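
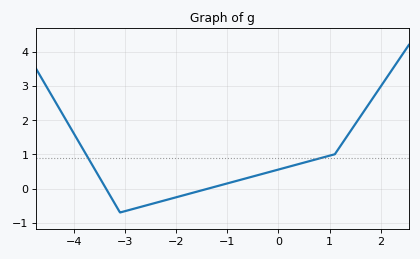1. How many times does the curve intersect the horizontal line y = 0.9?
2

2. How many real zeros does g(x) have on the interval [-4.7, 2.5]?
2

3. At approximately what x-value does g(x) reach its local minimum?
-3.1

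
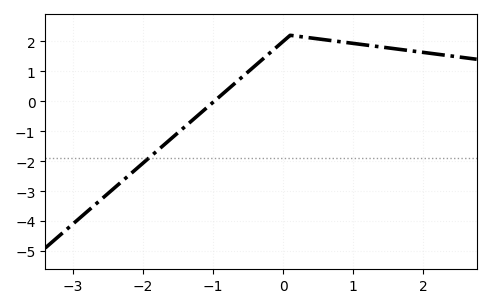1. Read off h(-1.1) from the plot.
-0.234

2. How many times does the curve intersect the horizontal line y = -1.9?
1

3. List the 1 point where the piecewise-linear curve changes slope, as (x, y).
(0.1, 2.2)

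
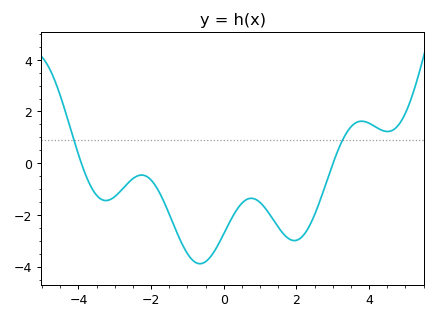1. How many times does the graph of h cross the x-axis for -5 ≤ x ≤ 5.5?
2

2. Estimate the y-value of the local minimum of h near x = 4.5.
1.22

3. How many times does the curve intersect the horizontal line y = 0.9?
2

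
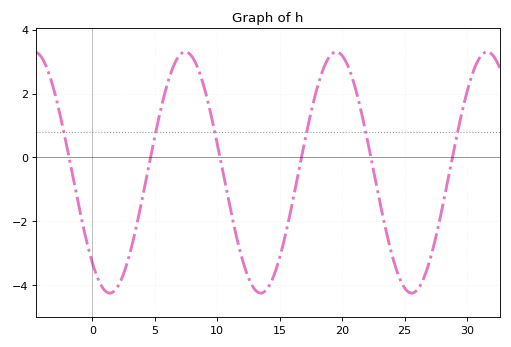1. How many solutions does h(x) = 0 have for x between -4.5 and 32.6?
6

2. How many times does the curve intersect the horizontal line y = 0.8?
6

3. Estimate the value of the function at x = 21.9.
0.8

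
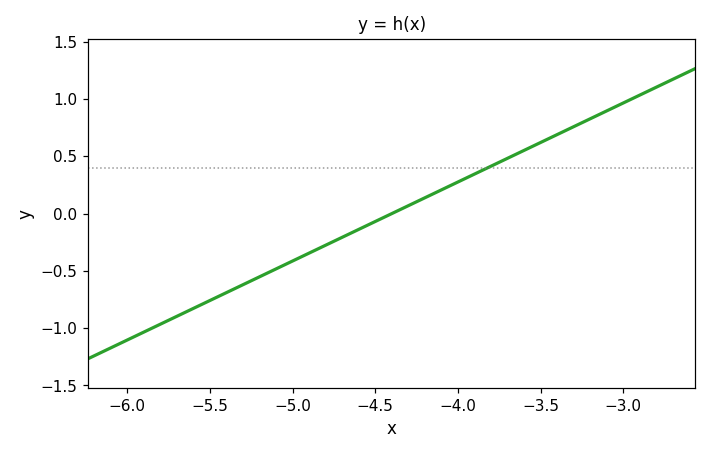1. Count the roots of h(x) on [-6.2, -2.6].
1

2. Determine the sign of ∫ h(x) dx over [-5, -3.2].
positive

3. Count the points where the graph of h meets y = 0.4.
1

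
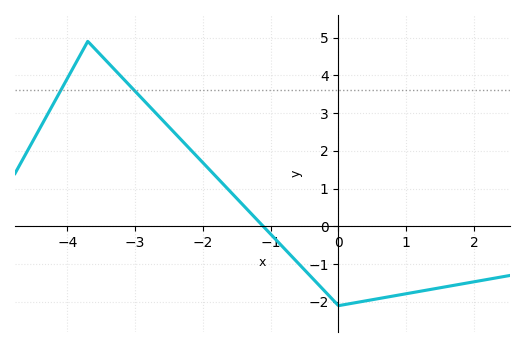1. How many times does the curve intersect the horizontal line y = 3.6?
2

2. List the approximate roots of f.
-1.11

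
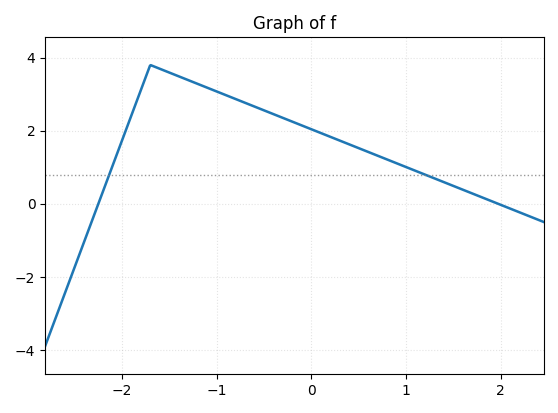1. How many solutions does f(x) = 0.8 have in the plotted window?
2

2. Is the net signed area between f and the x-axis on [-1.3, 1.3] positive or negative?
positive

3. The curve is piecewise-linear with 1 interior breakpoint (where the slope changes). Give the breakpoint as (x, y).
(-1.7, 3.8)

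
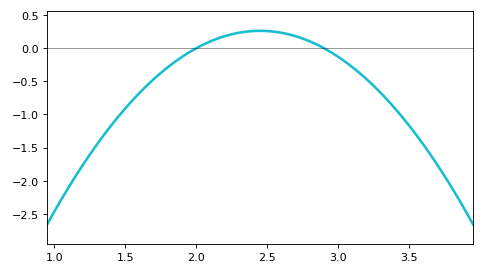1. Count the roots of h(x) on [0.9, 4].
2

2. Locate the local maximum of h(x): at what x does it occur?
2.45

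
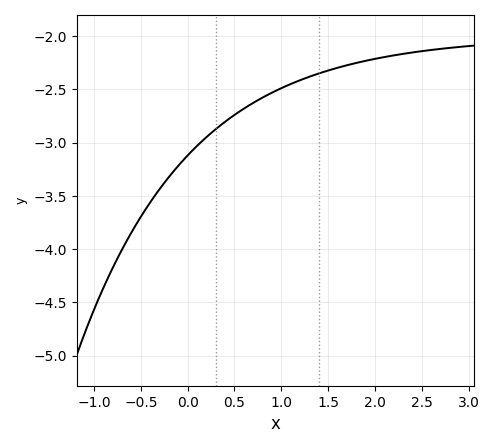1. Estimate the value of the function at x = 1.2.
-2.41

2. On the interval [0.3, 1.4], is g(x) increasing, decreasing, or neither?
increasing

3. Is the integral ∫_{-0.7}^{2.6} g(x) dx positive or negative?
negative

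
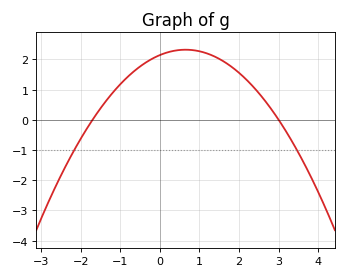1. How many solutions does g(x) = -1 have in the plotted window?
2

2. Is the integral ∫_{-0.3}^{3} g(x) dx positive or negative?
positive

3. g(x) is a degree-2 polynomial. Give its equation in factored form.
y = -0.42(x + 1.7)(x - 3)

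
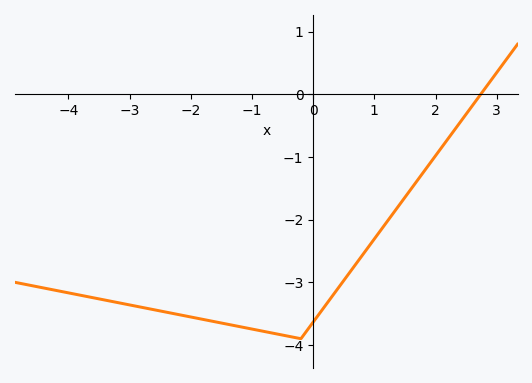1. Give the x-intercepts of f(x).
2.8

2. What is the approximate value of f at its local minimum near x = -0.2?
-3.9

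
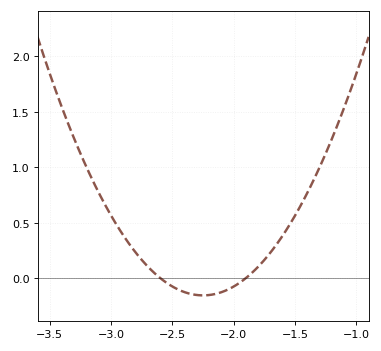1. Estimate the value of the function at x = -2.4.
-0.128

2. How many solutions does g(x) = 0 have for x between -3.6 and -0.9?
2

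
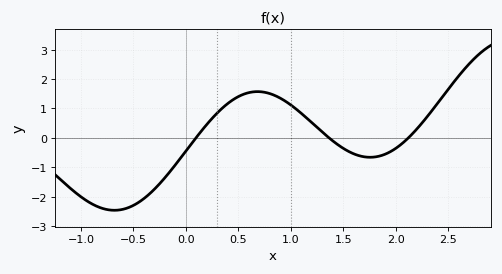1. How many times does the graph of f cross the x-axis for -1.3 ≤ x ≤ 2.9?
3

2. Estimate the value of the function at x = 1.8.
-0.648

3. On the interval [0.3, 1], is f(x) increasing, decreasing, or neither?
neither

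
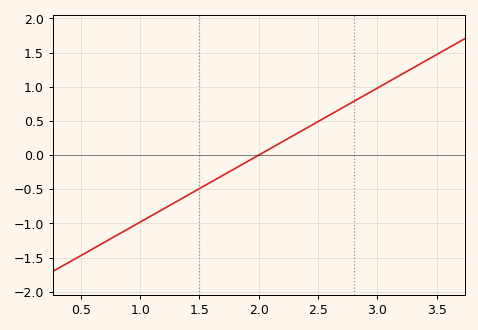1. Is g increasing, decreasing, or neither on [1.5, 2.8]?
increasing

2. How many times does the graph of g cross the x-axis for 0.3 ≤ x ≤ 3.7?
1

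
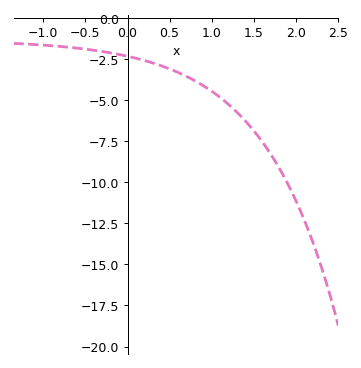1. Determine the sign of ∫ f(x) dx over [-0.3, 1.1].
negative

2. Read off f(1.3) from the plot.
-5.8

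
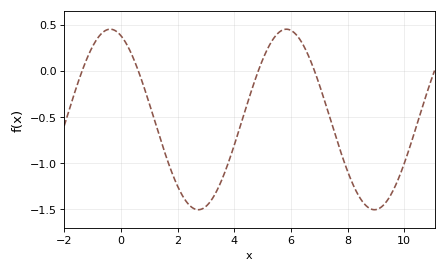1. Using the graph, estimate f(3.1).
-1.44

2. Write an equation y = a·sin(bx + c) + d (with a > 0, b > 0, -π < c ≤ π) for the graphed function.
y = 0.98sin(1.01x + 1.96) - 0.53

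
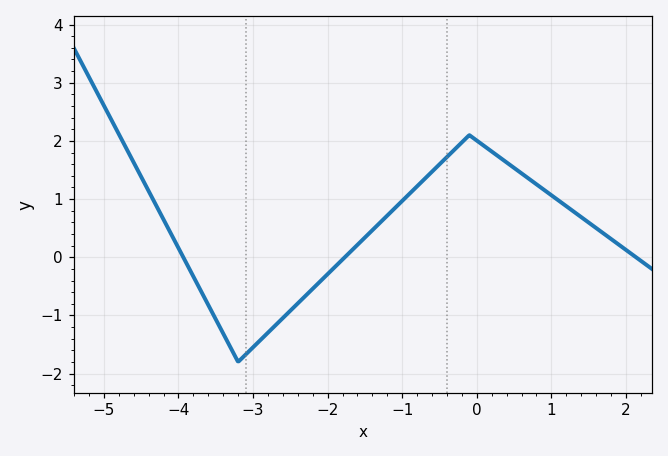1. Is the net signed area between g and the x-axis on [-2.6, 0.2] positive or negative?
positive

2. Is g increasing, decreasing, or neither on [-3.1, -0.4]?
increasing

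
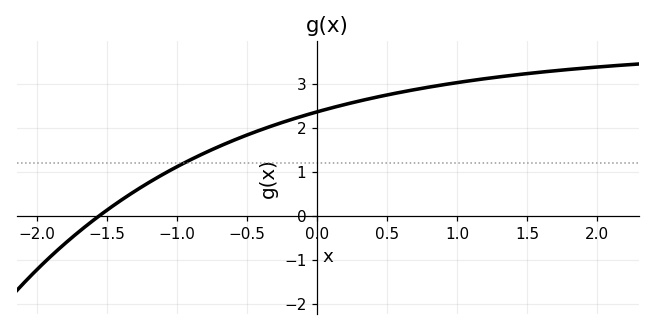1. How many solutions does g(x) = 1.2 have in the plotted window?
1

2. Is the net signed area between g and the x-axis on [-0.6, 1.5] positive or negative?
positive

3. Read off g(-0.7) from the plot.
1.57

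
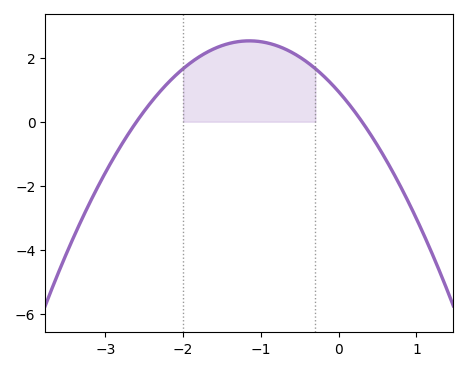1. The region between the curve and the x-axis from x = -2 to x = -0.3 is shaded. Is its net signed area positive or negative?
positive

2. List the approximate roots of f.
-2.6, 0.3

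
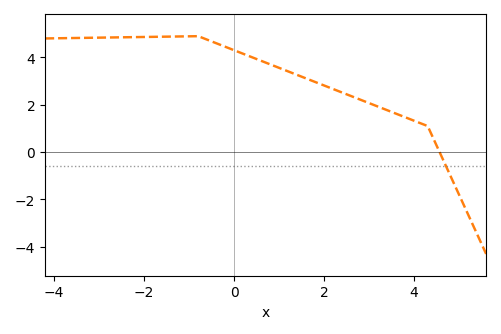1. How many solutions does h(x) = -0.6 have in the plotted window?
1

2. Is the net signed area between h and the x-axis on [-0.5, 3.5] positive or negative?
positive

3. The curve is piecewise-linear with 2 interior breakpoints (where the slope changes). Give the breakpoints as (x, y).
(-0.8, 4.9); (4.3, 1.1)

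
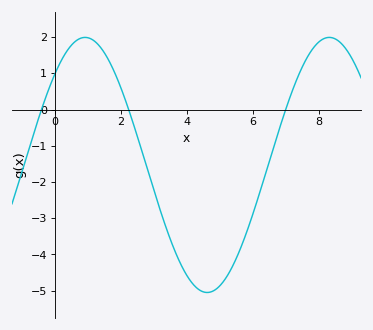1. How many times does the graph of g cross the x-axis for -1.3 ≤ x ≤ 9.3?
3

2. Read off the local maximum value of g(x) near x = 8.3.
2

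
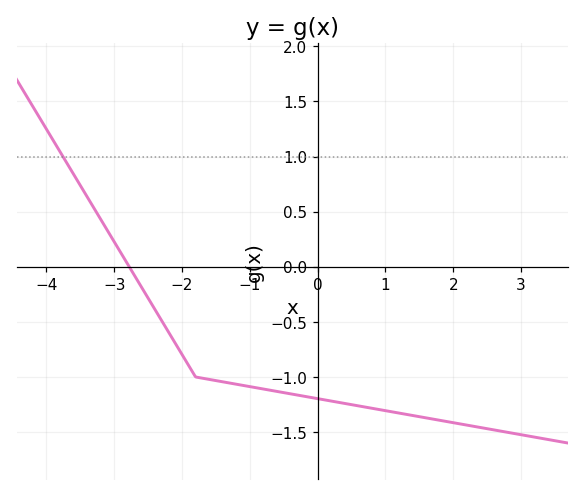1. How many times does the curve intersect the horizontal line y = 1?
1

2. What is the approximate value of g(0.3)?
-1.23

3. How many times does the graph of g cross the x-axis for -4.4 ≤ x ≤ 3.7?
1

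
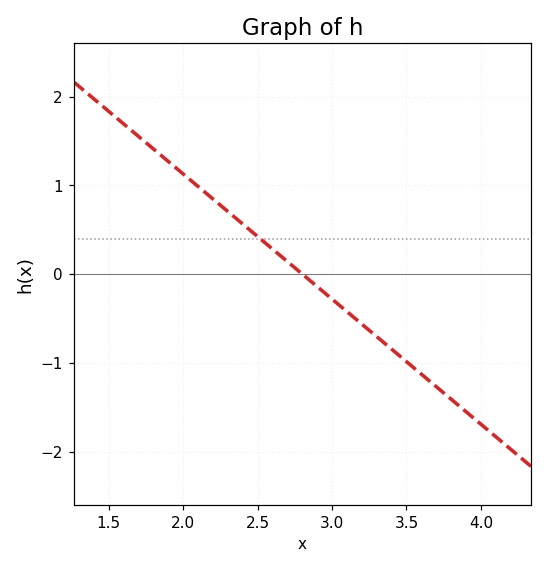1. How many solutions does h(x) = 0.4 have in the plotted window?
1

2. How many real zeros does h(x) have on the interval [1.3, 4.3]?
1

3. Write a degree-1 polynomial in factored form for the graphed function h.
y = -1.41(x - 2.8)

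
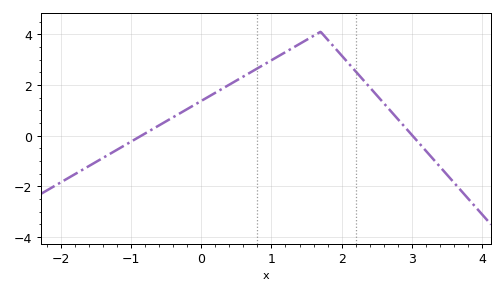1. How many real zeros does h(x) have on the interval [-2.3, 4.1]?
2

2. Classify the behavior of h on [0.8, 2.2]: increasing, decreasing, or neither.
neither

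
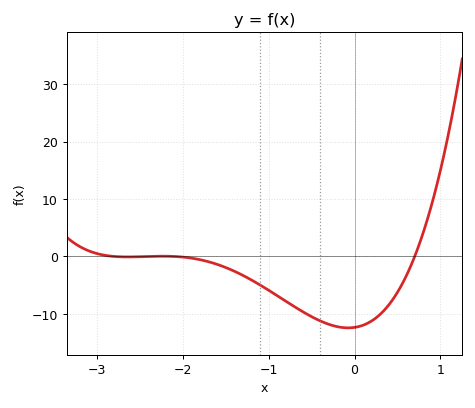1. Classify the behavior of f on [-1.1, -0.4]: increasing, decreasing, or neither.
decreasing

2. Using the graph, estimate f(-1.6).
-1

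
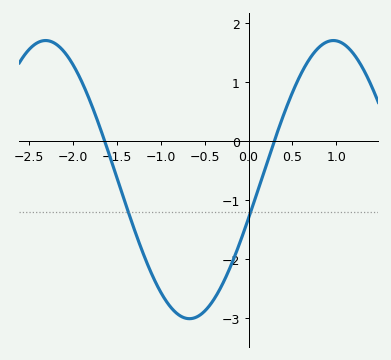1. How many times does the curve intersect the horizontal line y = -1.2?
2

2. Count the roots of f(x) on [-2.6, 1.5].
2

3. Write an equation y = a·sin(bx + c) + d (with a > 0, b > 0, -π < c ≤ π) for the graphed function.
y = 2.36sin(1.92x - 0.282) - 0.65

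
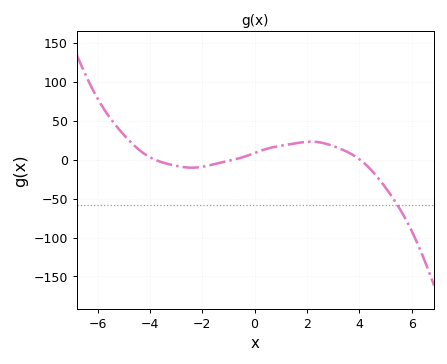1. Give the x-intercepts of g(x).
-3.8, -0.8, 4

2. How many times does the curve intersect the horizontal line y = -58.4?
1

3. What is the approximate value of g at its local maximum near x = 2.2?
25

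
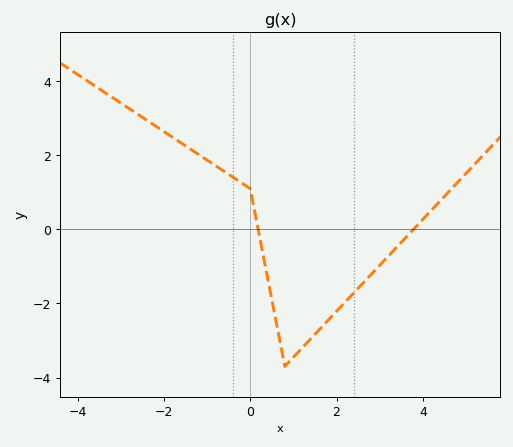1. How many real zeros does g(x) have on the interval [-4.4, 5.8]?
2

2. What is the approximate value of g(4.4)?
0.8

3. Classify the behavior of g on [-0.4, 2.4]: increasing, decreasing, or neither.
neither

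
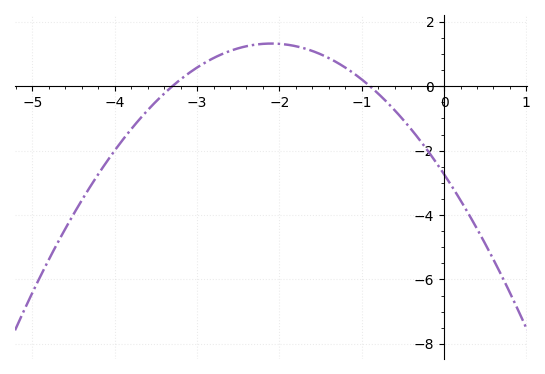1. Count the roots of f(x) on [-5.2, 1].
2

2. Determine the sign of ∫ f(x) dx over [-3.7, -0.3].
positive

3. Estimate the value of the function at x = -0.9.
0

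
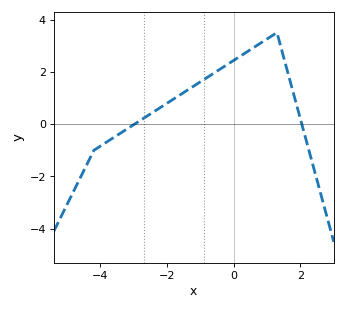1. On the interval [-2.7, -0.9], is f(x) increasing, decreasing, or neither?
increasing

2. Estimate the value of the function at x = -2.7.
0.227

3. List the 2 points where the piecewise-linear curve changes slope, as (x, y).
(-4.2, -1); (1.3, 3.5)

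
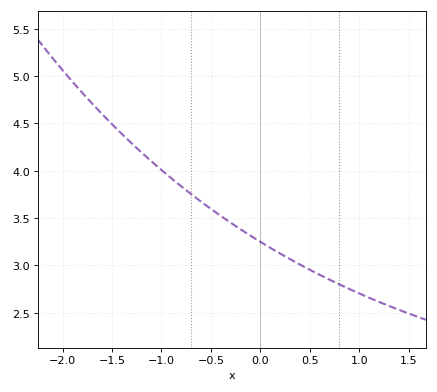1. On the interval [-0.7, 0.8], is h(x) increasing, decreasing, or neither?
decreasing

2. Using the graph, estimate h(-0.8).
3.84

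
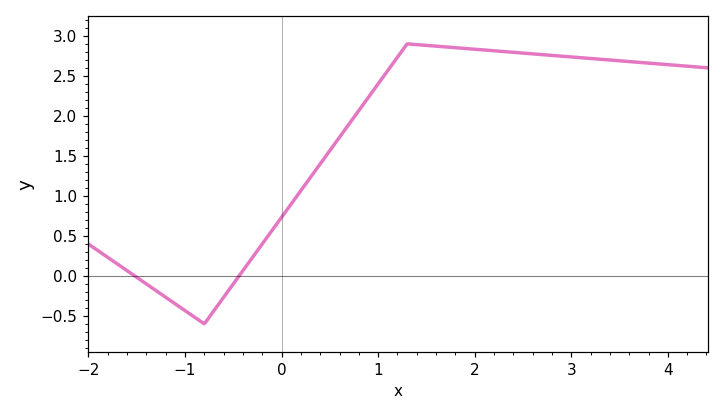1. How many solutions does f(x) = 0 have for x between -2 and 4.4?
2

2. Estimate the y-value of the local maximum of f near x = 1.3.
2.9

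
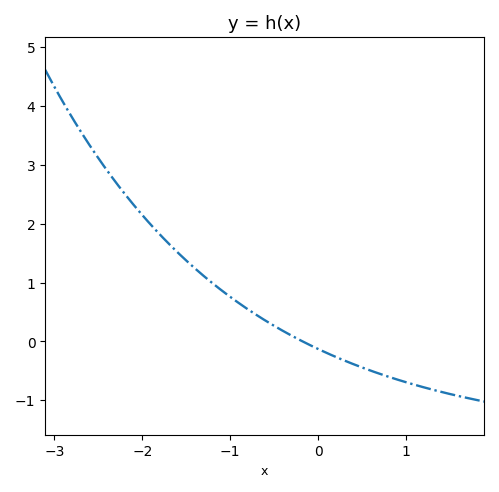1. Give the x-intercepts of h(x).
-0.178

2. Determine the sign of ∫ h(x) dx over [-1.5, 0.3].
positive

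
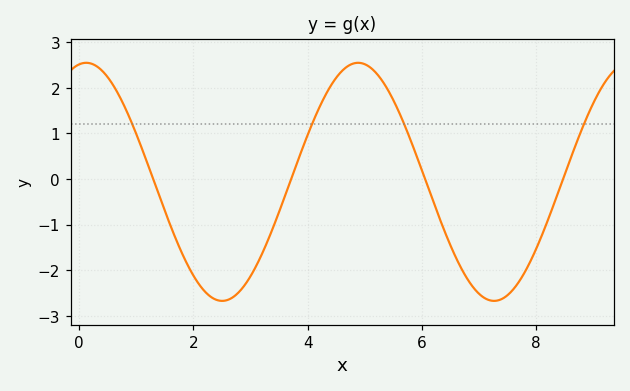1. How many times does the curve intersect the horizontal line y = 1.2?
4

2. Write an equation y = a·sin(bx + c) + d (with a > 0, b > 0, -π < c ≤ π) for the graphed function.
y = 2.61sin(1.3x + 1.4) - 0.06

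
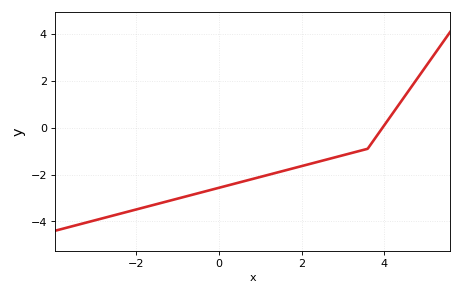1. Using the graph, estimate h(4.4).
1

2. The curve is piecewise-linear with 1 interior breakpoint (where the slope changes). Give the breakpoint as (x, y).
(3.6, -0.9)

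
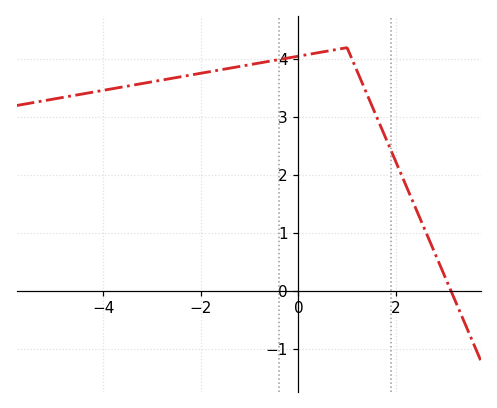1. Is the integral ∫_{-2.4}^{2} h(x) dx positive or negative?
positive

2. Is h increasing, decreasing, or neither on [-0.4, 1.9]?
neither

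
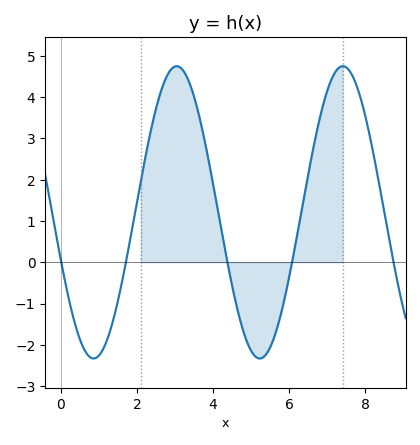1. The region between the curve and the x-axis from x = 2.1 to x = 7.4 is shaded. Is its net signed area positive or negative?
positive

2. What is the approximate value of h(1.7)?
0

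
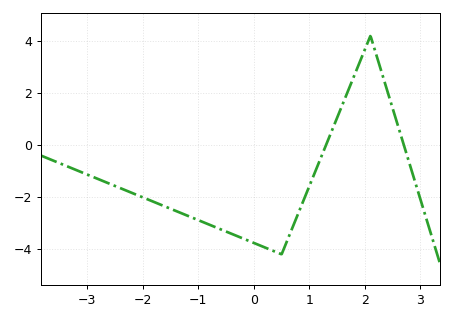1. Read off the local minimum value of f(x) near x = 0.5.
-4.2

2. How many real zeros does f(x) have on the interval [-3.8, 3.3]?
2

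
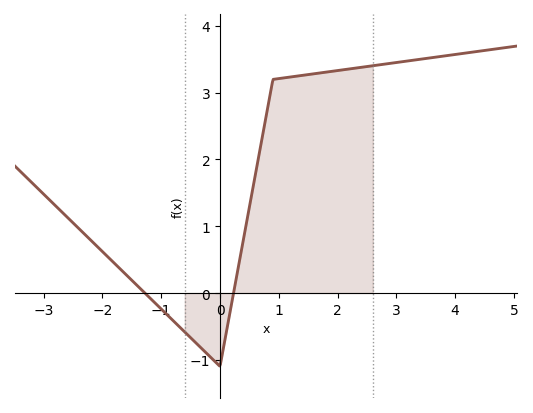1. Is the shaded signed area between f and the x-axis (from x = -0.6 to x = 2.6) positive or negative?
positive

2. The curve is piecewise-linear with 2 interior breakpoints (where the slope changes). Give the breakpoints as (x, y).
(0, -1.1); (0.9, 3.2)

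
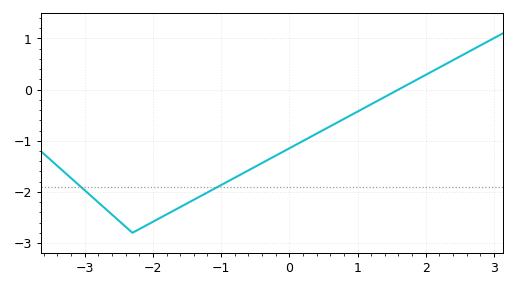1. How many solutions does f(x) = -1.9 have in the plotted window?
2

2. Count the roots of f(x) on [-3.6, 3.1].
1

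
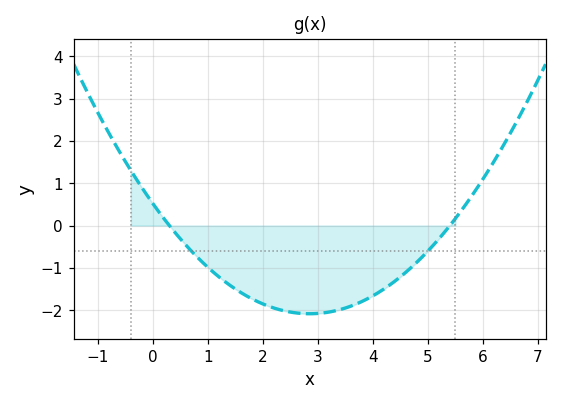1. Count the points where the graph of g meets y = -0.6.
2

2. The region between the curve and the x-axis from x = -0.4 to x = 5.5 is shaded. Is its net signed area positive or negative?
negative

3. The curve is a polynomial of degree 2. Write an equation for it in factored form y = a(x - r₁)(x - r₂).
y = 0.32(x - 0.3)(x - 5.4)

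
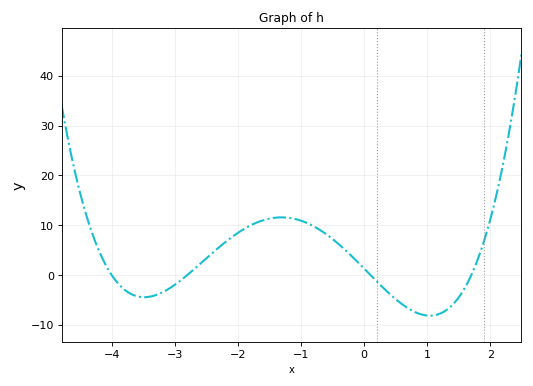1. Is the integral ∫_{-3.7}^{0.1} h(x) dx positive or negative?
positive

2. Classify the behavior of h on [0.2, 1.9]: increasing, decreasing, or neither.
neither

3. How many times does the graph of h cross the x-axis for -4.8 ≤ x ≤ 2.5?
4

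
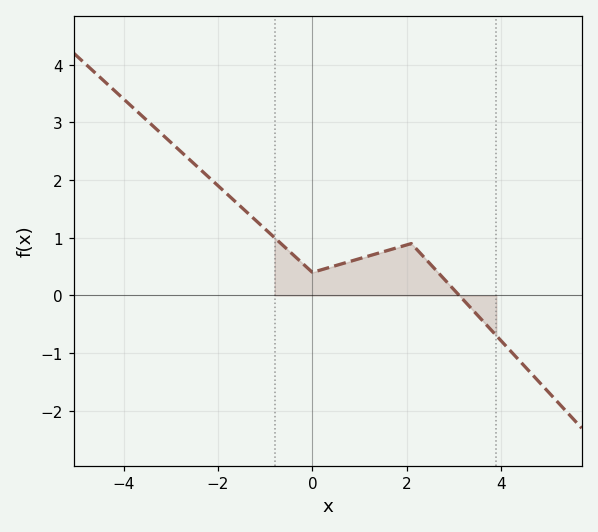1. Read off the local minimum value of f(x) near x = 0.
0.4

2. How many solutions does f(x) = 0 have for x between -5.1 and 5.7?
1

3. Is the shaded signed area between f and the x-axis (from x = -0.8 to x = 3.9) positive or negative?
positive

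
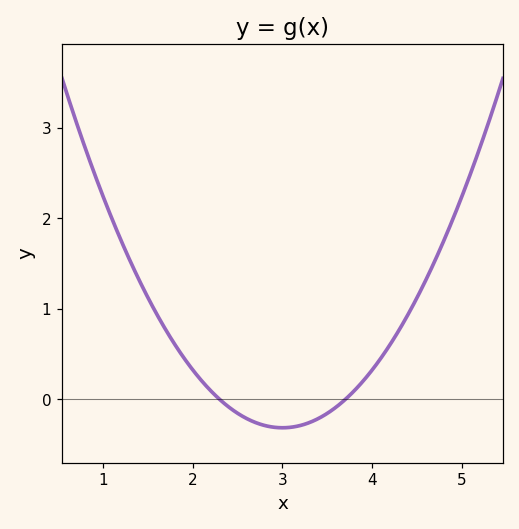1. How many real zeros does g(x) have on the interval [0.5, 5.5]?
2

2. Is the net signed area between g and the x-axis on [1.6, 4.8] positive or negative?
positive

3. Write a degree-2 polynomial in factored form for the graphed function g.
y = 0.64(x - 2.3)(x - 3.7)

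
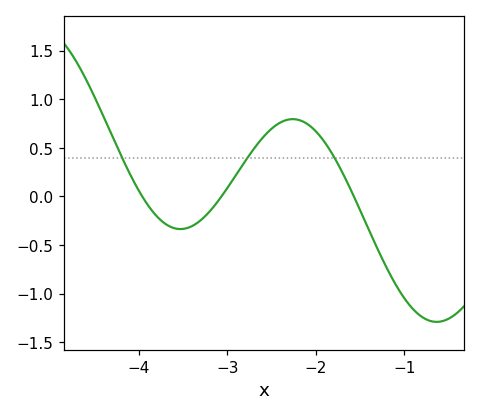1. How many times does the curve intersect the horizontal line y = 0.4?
3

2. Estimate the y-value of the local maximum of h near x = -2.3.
0.795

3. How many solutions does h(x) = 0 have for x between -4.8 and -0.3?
3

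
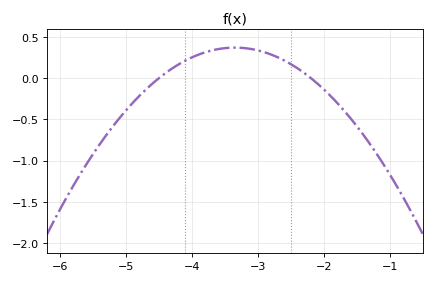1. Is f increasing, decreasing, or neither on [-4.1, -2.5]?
neither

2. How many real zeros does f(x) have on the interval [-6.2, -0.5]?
2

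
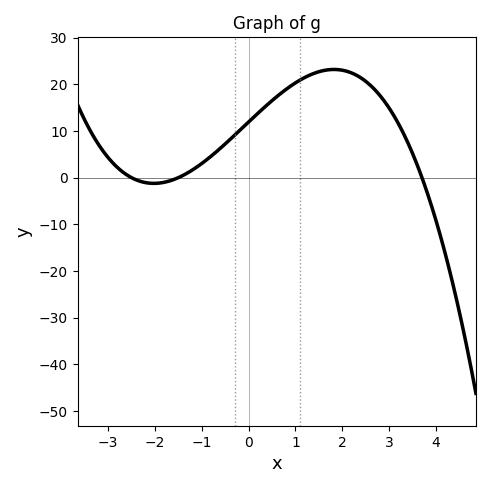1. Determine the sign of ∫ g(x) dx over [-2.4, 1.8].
positive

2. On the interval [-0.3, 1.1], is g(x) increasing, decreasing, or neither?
increasing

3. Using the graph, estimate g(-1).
3.03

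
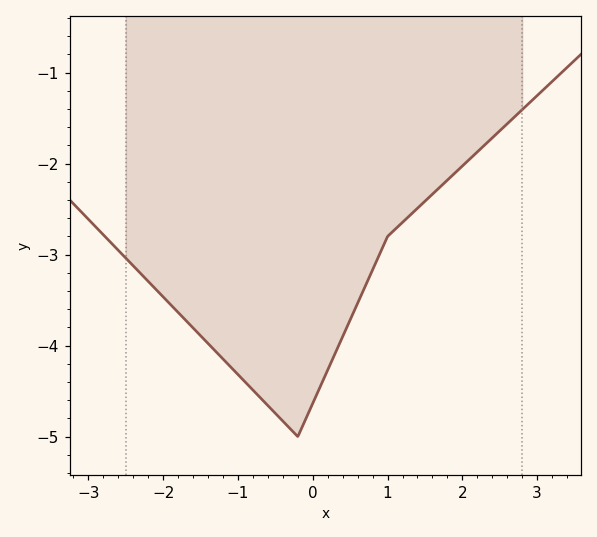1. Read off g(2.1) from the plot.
-1.95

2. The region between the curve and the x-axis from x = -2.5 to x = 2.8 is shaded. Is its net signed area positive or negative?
negative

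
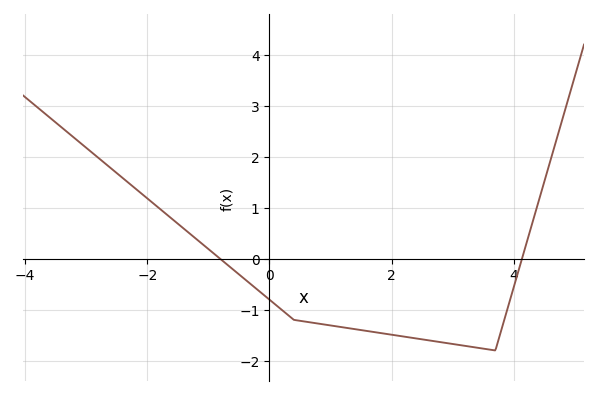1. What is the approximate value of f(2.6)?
-1.6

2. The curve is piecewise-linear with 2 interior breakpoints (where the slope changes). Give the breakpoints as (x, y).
(0.4, -1.2); (3.7, -1.8)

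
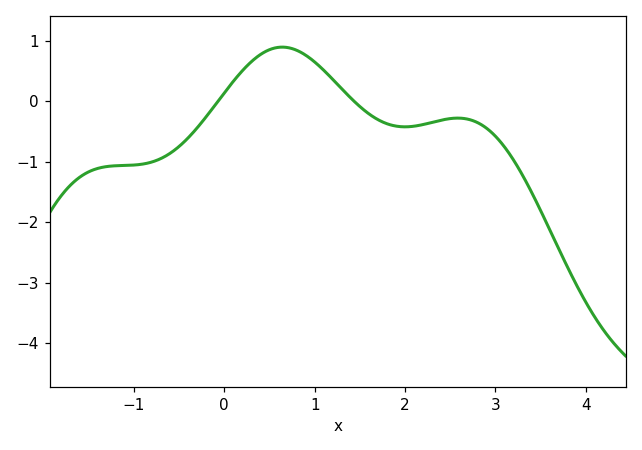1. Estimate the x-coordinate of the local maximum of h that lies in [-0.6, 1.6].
0.6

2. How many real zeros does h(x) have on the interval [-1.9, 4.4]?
2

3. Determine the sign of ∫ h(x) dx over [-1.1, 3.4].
negative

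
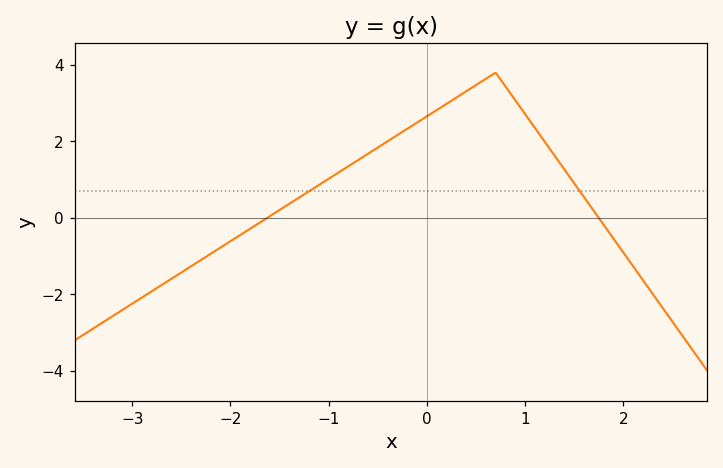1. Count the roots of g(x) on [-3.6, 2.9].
2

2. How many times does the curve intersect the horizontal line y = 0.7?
2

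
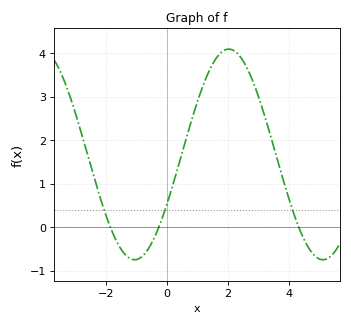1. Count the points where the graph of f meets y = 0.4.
3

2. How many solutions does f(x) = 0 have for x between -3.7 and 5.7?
3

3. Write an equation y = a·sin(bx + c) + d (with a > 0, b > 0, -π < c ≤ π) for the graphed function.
y = 2.42sin(1x - 0.49) + 1.67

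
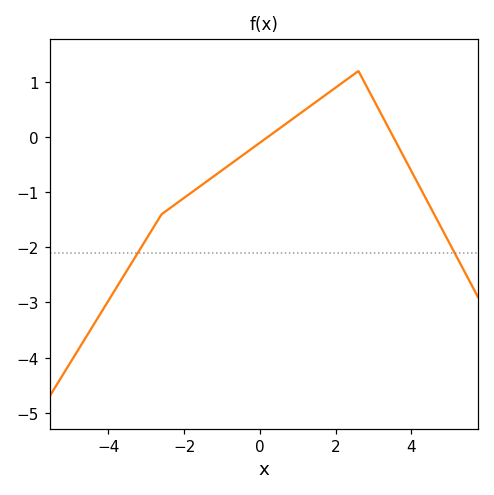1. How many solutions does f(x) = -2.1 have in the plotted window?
2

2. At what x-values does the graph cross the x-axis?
0.2, 3.6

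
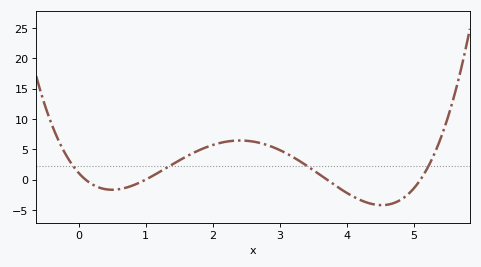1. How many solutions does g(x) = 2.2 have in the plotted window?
4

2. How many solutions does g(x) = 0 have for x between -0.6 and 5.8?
4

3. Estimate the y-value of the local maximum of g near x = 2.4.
6.44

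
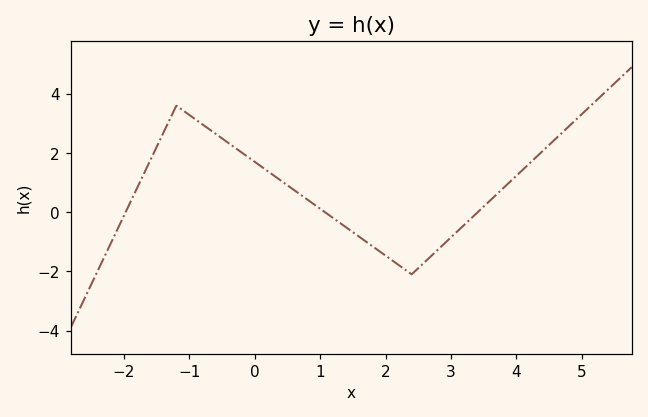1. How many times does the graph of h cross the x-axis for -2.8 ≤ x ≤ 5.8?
3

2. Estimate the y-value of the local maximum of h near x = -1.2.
3.6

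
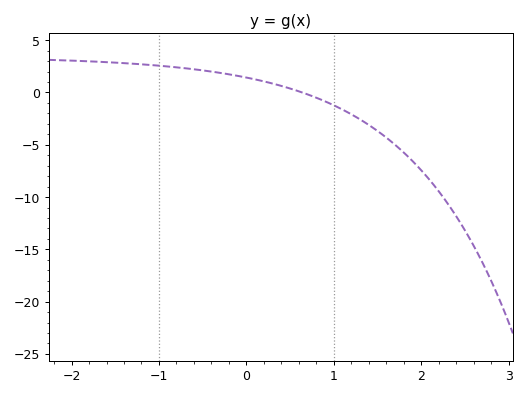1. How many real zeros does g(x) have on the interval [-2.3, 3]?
1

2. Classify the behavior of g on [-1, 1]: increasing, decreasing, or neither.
decreasing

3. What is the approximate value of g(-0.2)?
1.5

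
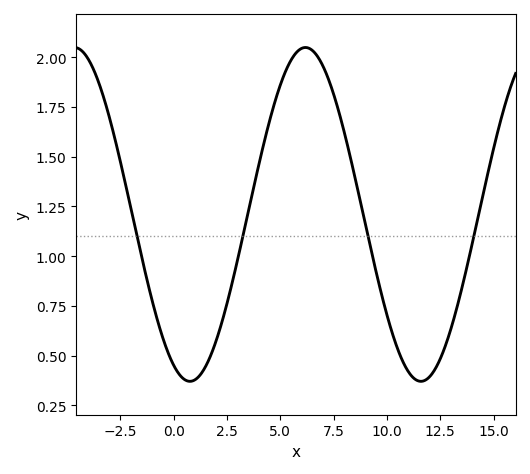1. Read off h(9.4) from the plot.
0.963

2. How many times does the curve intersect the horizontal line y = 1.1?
4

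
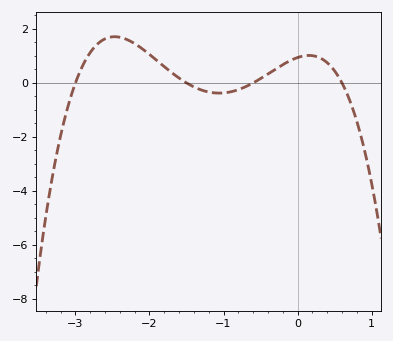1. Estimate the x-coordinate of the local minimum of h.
-1.1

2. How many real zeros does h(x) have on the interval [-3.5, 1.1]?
4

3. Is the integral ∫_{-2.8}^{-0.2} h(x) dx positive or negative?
positive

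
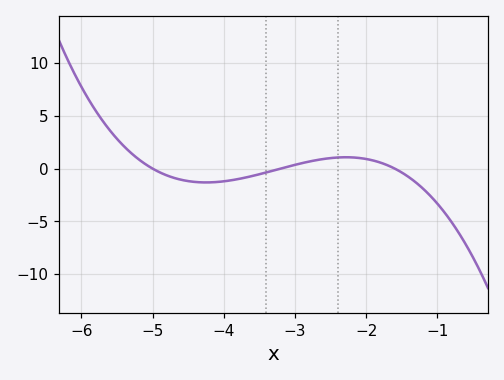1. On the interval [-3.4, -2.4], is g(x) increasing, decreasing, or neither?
increasing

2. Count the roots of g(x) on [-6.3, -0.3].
3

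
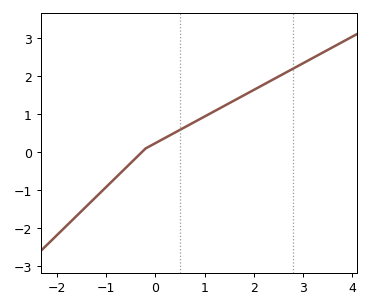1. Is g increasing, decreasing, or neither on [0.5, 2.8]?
increasing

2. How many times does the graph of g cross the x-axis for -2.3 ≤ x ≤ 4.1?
1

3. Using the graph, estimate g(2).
1.64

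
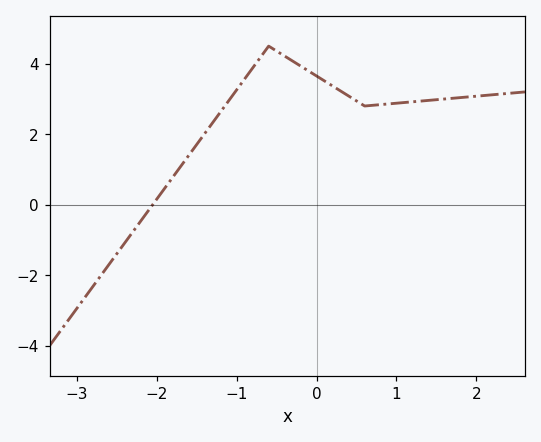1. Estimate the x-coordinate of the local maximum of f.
-0.599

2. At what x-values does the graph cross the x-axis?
-2.05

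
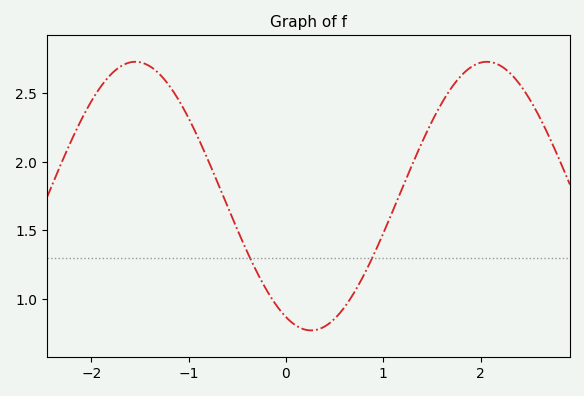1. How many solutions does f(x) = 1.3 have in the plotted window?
2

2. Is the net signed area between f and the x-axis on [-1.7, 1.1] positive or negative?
positive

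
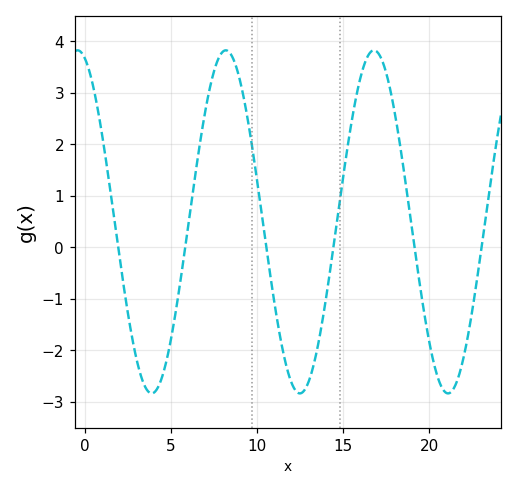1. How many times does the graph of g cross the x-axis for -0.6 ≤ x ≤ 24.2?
6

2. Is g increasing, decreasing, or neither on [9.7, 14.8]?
neither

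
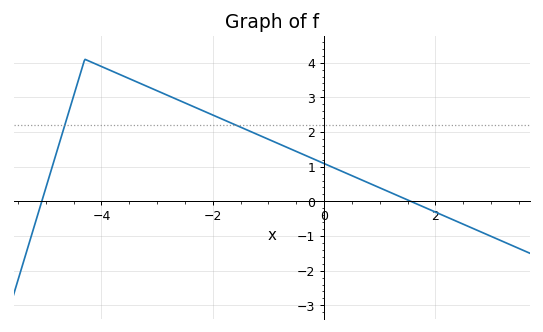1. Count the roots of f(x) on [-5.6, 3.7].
2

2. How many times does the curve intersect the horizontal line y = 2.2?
2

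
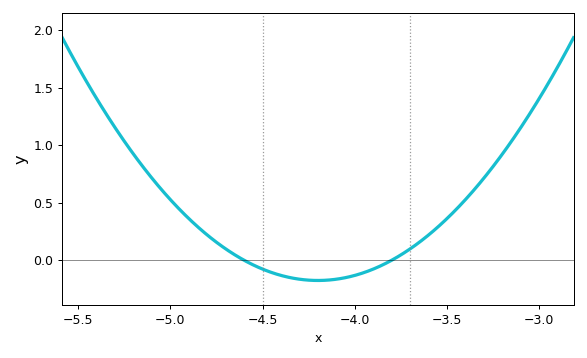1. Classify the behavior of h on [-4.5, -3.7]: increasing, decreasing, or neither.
neither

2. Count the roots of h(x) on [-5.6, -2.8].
2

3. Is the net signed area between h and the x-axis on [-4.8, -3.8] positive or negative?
negative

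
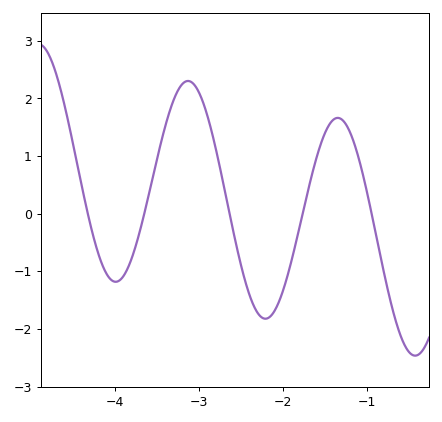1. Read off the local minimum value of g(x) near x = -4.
-1.18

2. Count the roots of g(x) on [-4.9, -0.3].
5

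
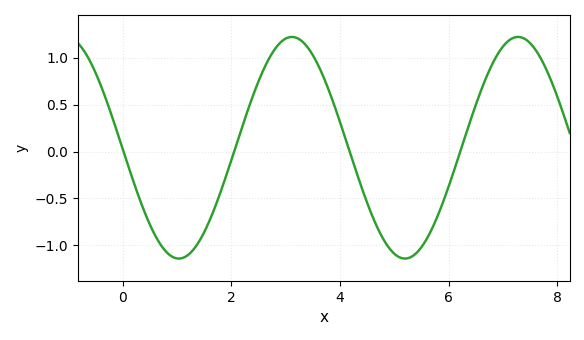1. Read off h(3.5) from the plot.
1.05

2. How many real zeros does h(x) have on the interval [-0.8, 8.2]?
4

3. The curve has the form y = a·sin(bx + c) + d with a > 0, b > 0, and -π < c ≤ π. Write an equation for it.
y = 1.18sin(1.5x - 3.1) + 0.04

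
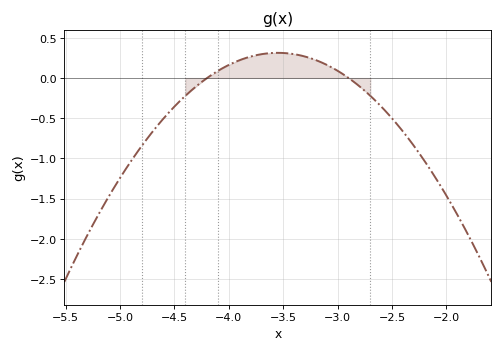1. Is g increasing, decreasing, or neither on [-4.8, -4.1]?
increasing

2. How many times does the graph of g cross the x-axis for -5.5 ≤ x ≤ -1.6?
2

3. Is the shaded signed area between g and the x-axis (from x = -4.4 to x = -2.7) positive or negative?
positive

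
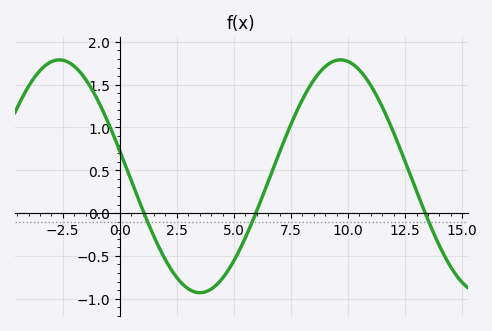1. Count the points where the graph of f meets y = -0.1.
3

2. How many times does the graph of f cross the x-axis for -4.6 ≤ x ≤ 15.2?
3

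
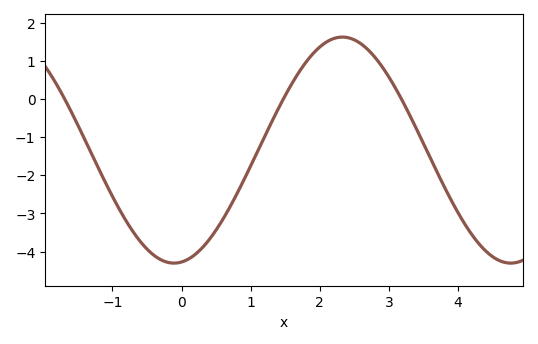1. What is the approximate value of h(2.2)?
1.58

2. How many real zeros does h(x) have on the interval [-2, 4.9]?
3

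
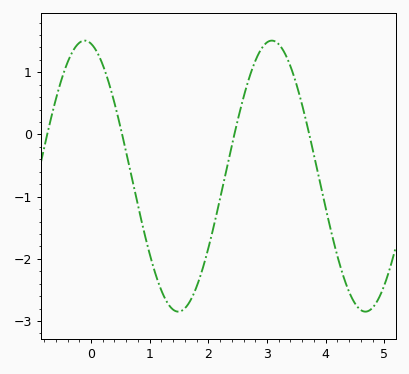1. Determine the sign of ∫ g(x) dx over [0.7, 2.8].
negative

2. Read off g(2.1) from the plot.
-1.45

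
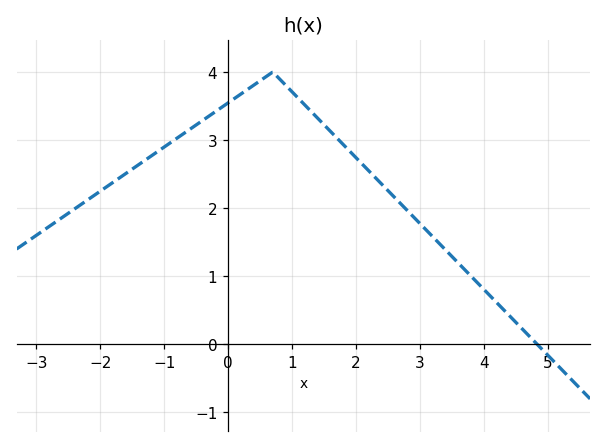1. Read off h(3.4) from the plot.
1.39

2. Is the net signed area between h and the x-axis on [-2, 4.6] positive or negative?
positive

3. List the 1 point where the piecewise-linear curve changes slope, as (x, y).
(0.7, 4)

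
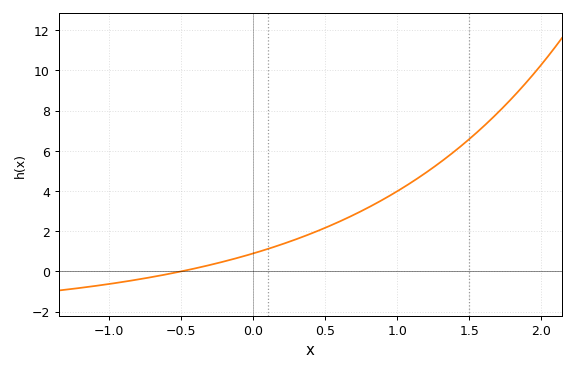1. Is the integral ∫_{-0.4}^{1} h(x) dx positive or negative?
positive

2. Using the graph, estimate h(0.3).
1.6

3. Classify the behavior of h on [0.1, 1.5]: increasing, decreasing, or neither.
increasing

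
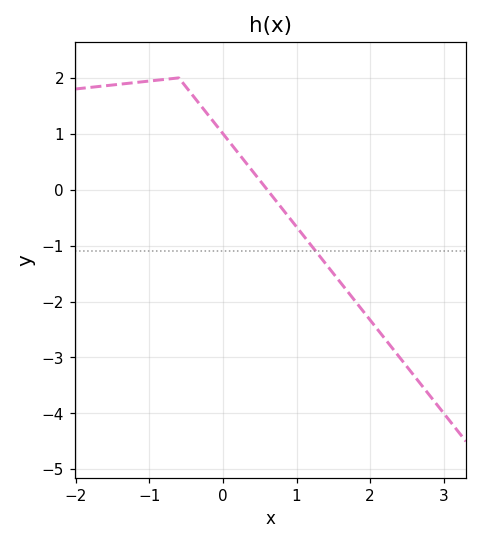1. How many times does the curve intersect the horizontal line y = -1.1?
1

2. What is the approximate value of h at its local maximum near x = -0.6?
2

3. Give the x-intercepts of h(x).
0.601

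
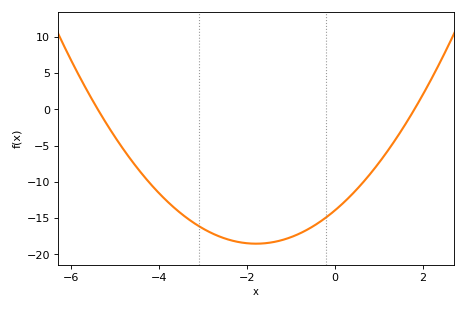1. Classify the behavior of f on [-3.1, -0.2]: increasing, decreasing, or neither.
neither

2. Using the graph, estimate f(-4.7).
-6.51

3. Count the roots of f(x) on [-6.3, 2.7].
2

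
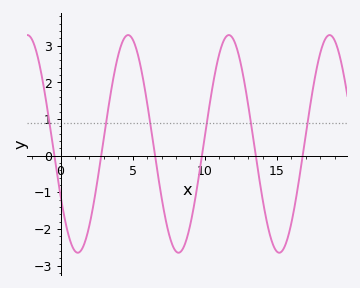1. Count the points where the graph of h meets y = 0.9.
6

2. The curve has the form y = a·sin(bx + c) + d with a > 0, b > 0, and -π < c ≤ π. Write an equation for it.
y = 2.97sin(0.9x - 2.6) + 0.32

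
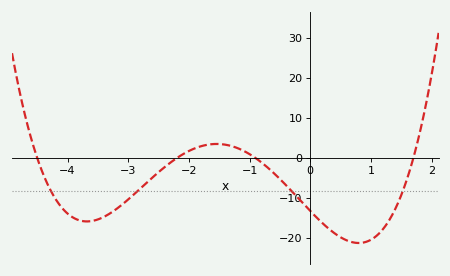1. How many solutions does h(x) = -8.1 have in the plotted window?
4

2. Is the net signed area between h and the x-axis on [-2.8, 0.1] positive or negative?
negative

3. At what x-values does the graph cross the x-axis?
-4.5, -2.2, -0.9, 1.7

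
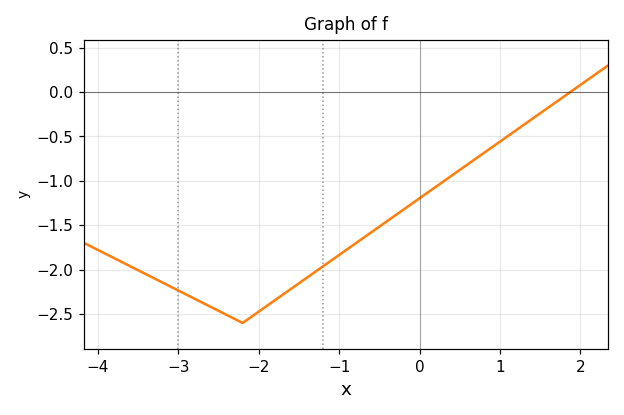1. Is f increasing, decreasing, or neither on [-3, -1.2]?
neither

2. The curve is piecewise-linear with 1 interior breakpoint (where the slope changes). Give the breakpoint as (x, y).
(-2.2, -2.6)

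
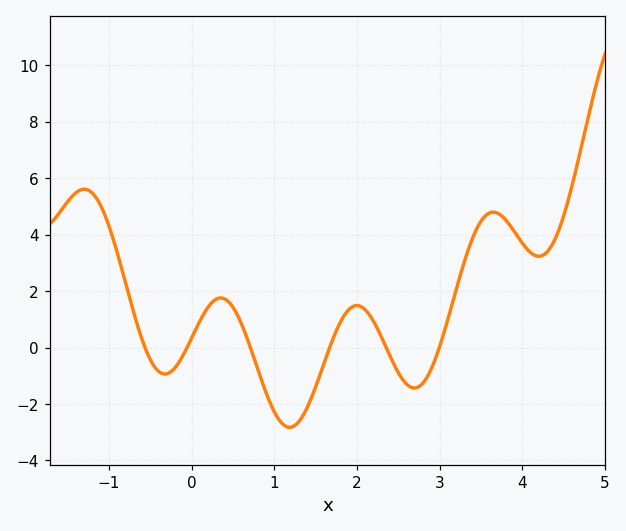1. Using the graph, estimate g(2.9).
-0.746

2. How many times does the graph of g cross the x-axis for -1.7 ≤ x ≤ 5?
6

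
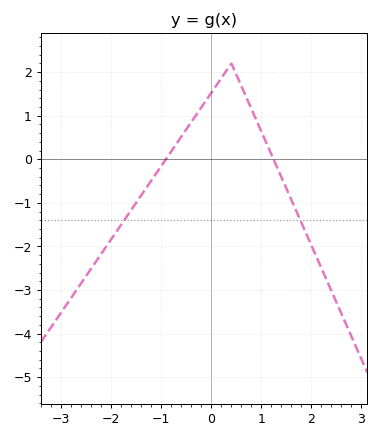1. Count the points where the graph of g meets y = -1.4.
2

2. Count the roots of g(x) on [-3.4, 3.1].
2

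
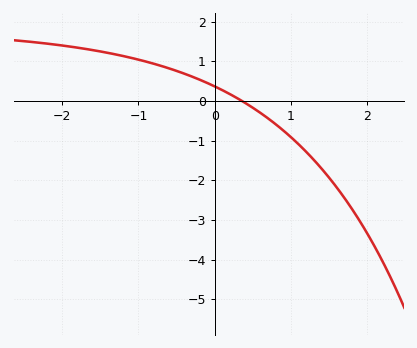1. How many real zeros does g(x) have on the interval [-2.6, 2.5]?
1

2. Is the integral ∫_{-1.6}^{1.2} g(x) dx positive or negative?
positive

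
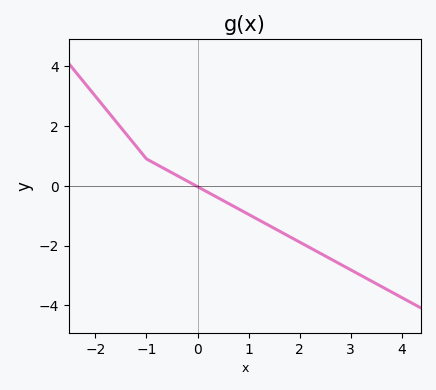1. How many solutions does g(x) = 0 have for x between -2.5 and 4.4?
1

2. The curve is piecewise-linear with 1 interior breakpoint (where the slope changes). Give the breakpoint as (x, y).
(-1, 0.9)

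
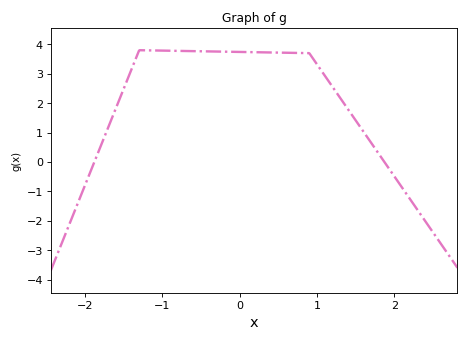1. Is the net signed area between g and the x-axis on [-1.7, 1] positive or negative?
positive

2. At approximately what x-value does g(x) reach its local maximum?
-1.3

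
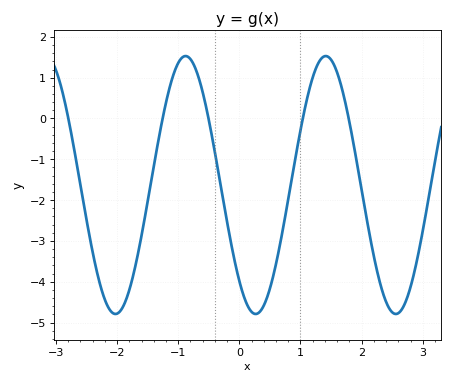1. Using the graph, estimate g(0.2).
-4.7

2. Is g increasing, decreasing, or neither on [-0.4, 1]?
neither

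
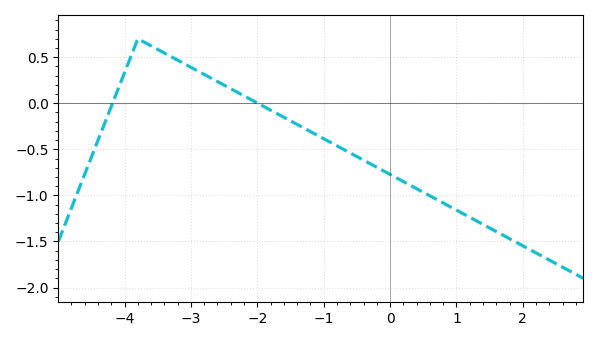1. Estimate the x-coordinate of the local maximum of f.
-3.8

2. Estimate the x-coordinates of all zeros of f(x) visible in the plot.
-4.2, -2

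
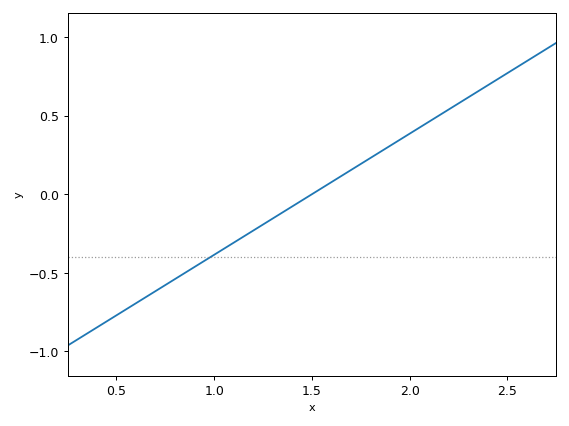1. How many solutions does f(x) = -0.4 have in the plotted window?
1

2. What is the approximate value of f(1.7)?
0.15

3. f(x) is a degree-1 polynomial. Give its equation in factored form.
y = 0.77(x - 1.5)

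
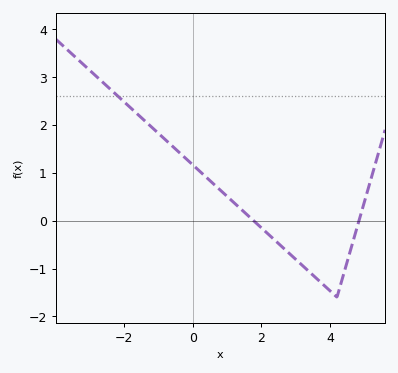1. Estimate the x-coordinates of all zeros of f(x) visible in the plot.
1.77, 4.84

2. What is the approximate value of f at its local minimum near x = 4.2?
-1.6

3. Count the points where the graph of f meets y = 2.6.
1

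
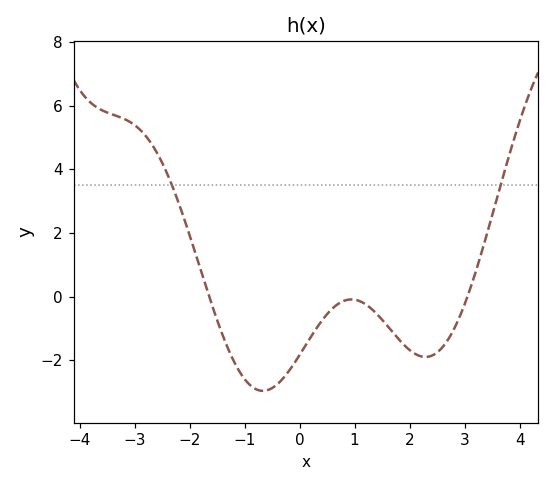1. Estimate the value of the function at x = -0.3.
-2.57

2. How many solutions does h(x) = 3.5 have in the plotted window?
2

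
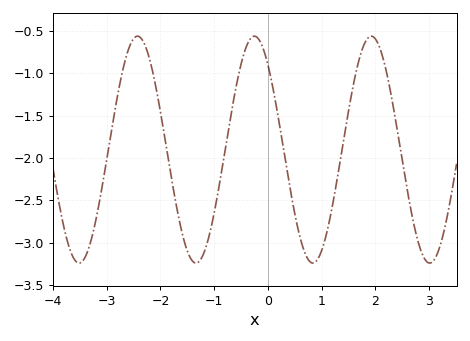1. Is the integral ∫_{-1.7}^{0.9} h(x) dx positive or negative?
negative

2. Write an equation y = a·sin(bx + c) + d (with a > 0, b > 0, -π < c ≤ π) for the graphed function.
y = 1.34sin(2.89x + 2.3) - 1.9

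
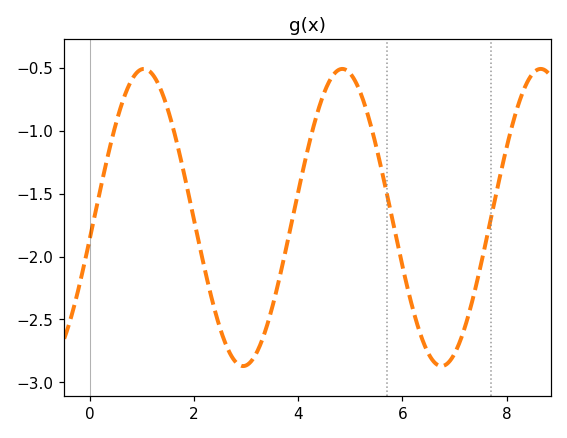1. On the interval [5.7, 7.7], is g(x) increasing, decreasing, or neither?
neither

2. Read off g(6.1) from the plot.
-2.25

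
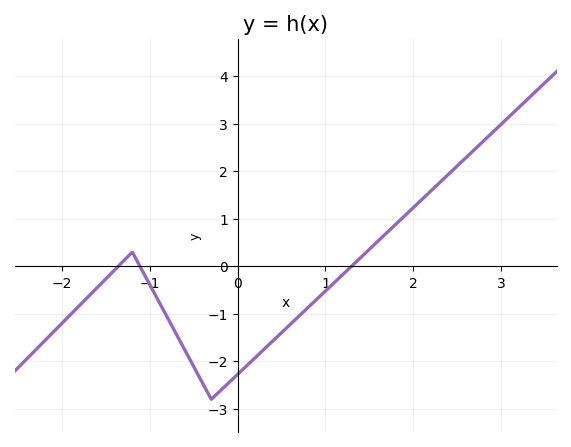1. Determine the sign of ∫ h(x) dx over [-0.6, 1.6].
negative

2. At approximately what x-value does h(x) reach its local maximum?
-1.2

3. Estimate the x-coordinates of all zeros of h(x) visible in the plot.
-1.4, -1.1, 1.3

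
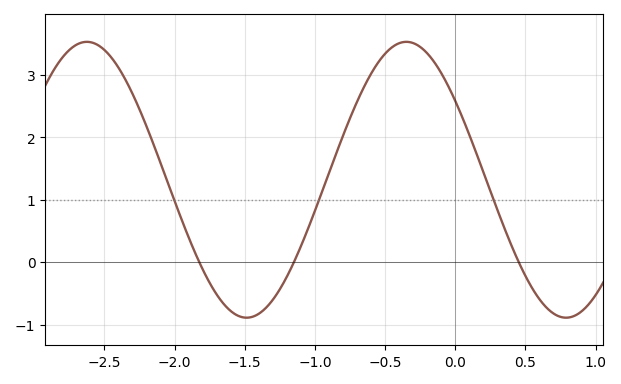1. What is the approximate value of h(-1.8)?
-0.114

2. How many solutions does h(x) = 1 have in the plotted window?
3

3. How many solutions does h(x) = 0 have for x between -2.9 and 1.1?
3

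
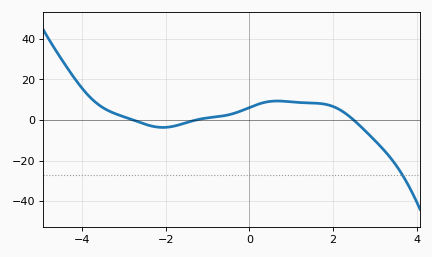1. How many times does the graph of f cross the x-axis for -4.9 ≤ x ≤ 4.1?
3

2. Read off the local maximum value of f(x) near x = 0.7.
9.37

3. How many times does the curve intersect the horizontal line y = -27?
1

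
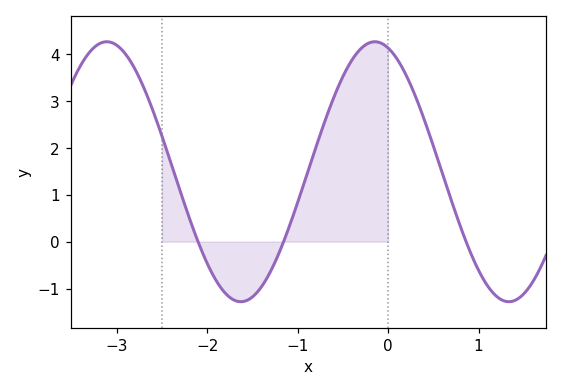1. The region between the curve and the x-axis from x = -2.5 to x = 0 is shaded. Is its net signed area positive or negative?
positive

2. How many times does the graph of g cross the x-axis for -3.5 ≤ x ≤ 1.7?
3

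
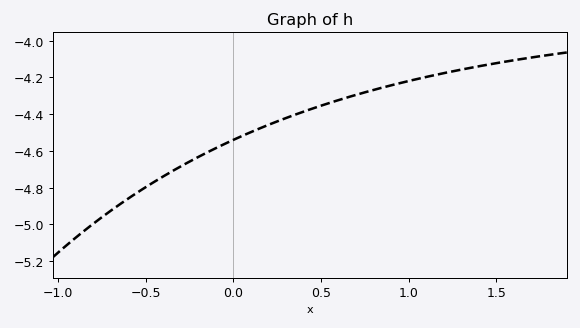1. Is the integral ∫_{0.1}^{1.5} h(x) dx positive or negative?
negative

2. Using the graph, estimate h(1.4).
-4.14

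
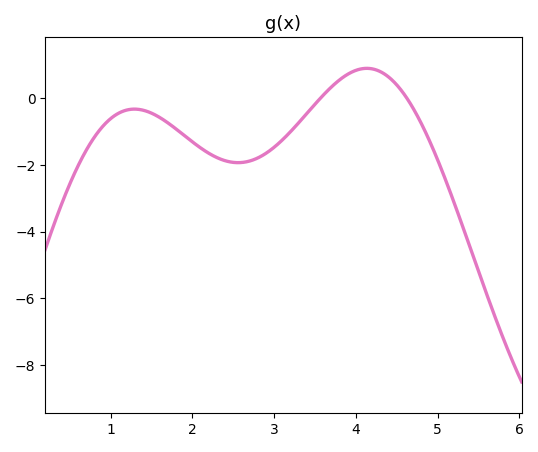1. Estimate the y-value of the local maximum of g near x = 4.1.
0.899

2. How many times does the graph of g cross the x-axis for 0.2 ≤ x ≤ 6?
2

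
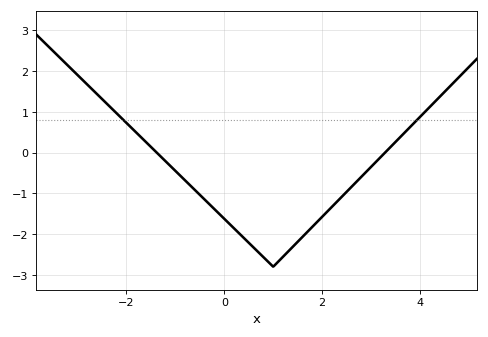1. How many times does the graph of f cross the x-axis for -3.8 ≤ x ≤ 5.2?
2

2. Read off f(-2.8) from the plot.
1.7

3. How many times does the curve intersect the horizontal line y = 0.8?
2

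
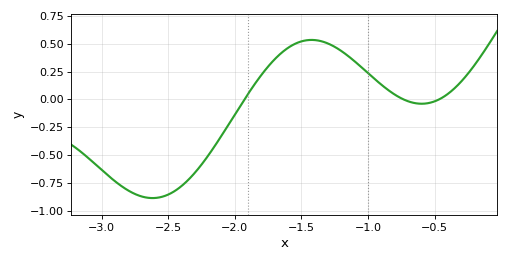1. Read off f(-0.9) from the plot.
0.133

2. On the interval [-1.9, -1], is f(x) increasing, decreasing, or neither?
neither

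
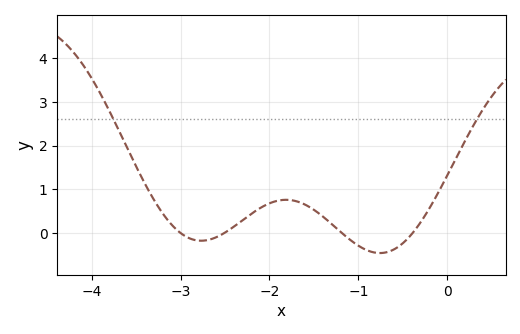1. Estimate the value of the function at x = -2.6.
-0.1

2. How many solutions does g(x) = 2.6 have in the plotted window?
2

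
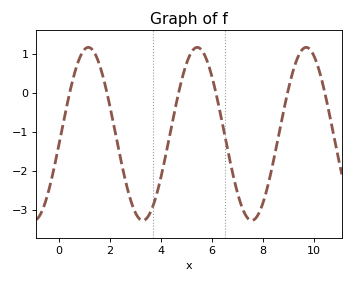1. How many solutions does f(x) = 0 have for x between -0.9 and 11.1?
6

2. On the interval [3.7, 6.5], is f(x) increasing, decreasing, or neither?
neither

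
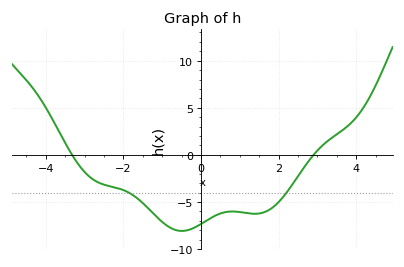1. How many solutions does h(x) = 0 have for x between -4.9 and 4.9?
2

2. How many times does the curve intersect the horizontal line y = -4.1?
2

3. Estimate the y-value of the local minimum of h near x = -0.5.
-8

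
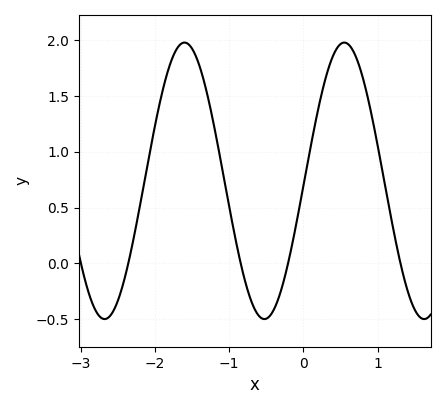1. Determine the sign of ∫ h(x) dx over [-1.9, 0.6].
positive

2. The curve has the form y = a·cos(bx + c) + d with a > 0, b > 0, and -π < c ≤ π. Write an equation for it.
y = 1.24cos(2.92x - 1.61) + 0.74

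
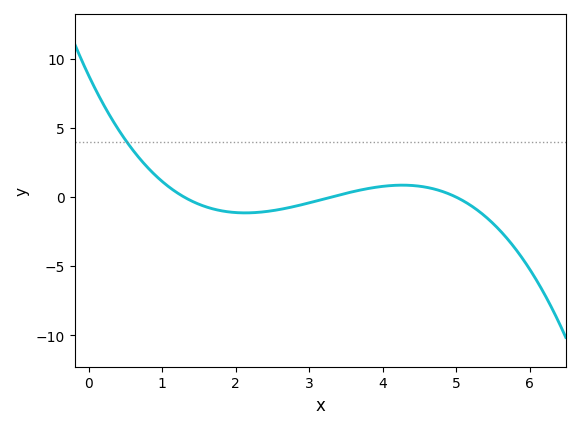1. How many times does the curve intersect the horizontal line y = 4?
1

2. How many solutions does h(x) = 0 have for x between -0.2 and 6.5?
3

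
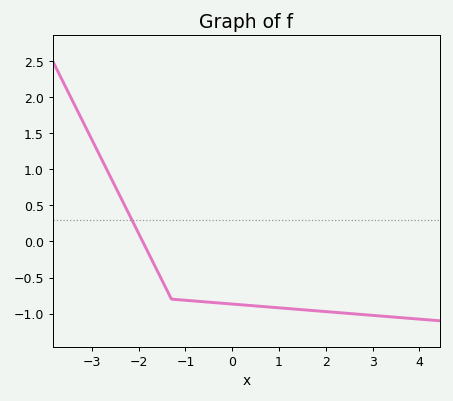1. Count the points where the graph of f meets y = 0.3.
1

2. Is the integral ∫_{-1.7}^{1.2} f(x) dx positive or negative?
negative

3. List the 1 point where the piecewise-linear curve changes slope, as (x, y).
(-1.3, -0.8)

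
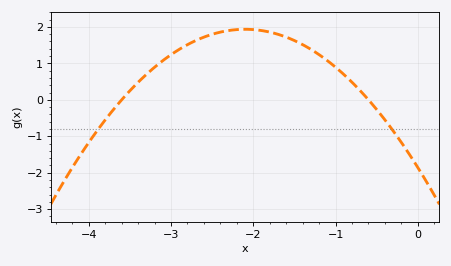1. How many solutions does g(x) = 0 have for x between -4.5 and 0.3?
2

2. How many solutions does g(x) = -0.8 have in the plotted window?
2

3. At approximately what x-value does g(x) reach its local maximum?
-2.1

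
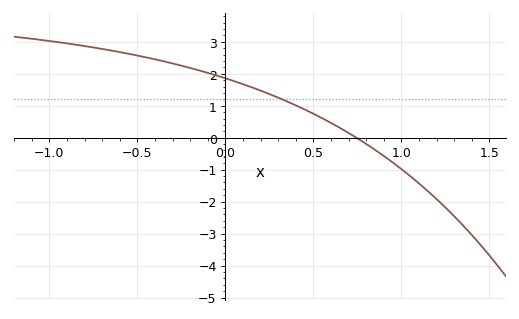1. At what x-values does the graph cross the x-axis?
0.744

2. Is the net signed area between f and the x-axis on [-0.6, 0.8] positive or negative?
positive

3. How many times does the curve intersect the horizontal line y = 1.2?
1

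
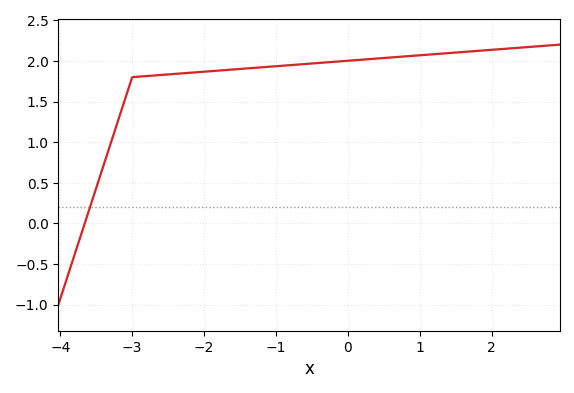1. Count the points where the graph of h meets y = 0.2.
1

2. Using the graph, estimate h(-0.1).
1.99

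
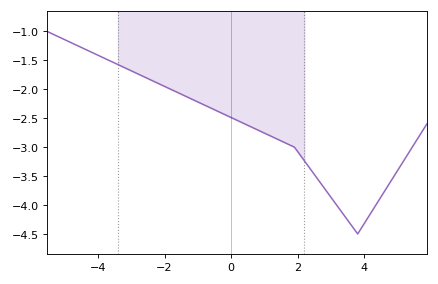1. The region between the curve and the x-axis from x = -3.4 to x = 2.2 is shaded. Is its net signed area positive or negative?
negative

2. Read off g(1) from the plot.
-2.76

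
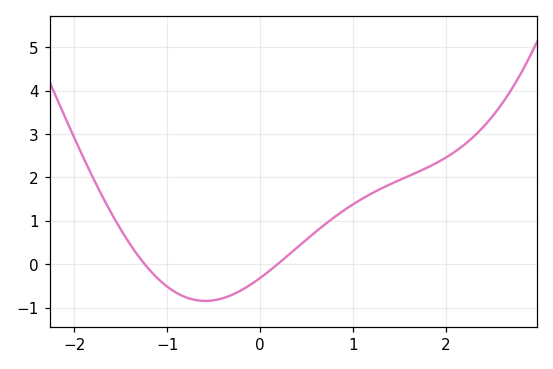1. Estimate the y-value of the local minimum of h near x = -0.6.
-0.839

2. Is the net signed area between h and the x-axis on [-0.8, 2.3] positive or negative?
positive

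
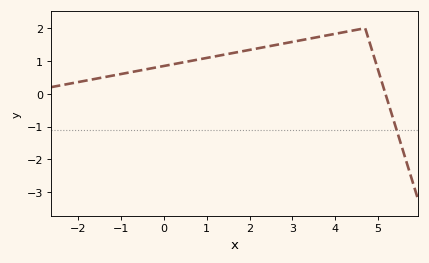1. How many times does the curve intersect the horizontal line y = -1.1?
1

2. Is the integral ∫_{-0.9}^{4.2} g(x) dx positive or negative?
positive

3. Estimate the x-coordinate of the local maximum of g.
4.7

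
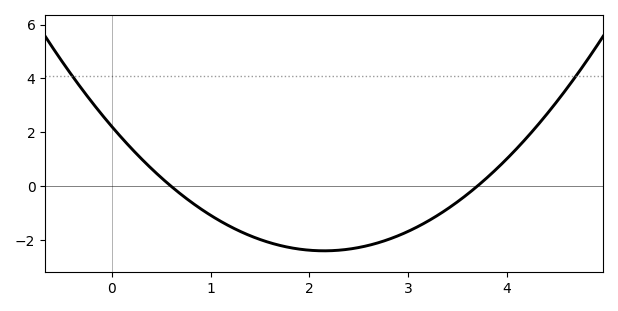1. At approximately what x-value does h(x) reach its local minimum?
2.1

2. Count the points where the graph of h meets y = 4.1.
2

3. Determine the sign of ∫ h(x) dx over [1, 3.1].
negative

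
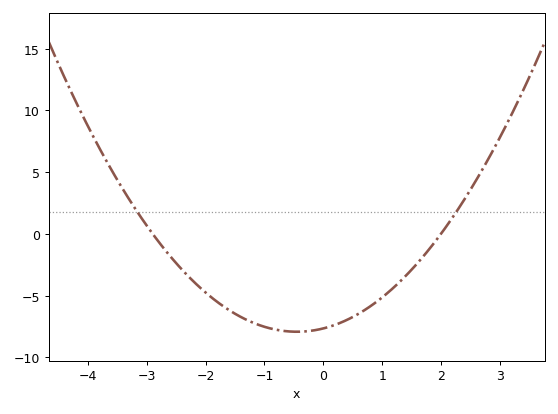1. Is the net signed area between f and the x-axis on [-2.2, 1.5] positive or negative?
negative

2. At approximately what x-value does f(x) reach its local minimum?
-0.4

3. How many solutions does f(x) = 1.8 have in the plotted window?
2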